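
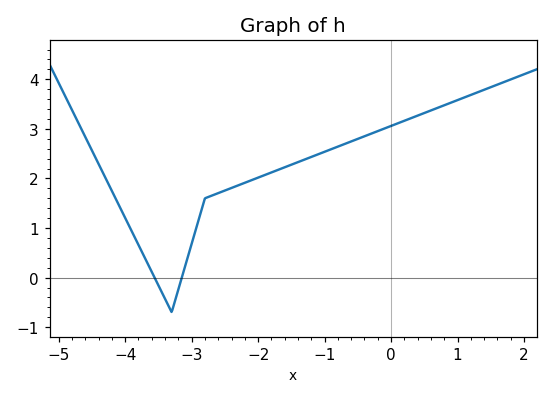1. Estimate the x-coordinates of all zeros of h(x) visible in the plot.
-3.56, -3.15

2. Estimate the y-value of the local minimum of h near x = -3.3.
-0.694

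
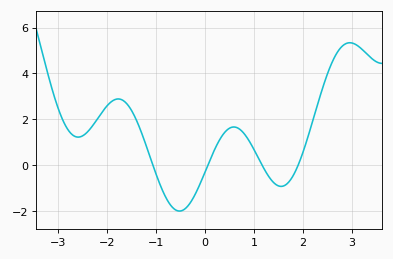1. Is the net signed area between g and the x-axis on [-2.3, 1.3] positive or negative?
positive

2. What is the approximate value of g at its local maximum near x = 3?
5.4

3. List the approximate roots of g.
-1.1, 0.1, 1.2, 1.9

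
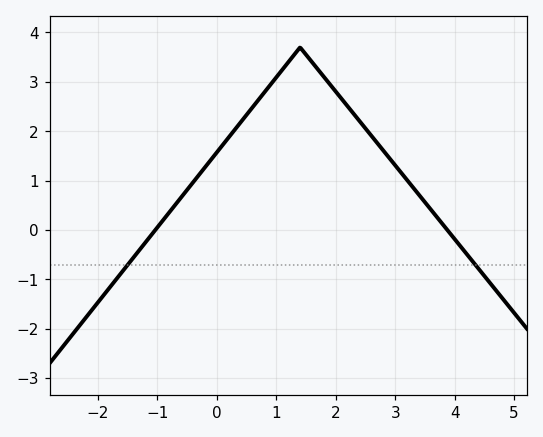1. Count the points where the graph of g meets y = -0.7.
2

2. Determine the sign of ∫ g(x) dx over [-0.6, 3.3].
positive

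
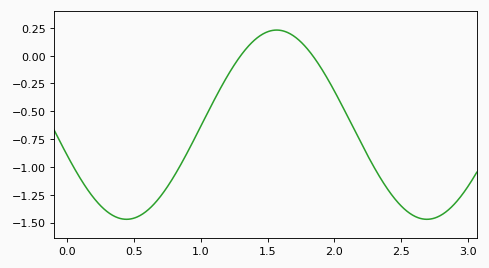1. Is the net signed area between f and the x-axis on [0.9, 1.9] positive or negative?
negative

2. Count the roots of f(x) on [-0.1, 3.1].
2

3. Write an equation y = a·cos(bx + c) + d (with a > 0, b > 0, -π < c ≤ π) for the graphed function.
y = 0.85cos(2.8x + 1.9) - 0.62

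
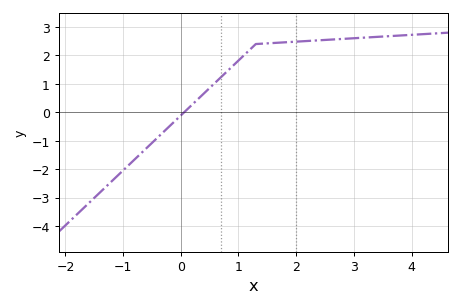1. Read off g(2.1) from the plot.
2.5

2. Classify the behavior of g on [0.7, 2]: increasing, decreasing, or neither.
increasing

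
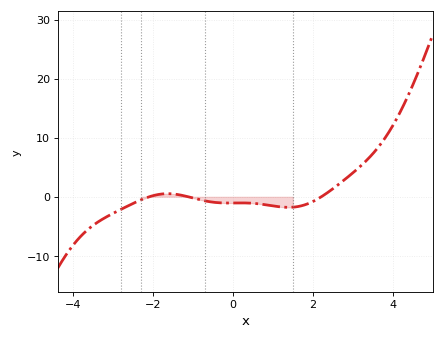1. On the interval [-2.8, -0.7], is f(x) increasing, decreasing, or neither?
neither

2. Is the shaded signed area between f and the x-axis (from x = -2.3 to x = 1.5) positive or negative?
negative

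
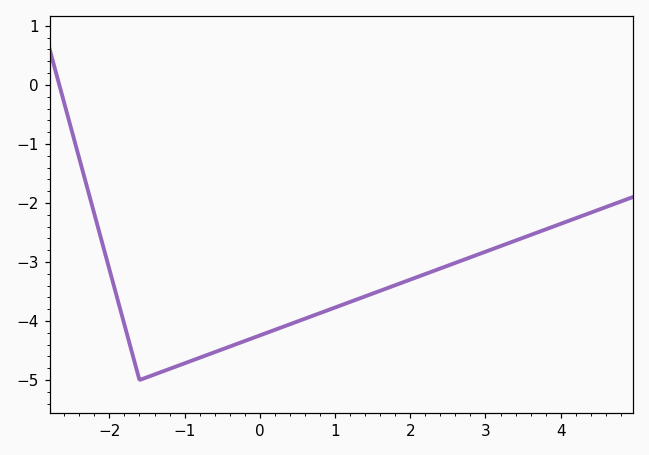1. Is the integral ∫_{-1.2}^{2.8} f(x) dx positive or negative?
negative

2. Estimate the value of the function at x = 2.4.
-3.1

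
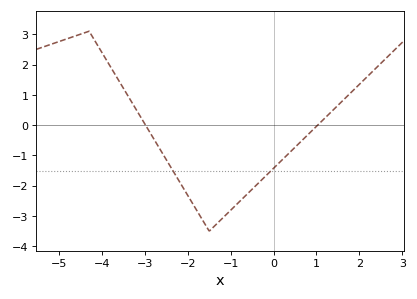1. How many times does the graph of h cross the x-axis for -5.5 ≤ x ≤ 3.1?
2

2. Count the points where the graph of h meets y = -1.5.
2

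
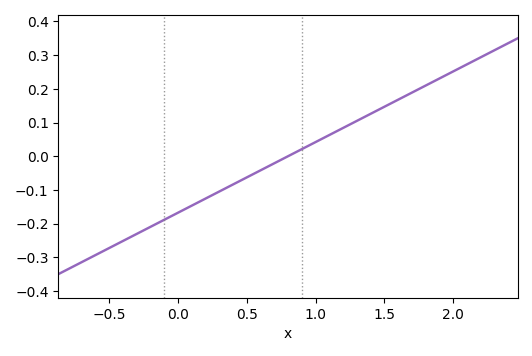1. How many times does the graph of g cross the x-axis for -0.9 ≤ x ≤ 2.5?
1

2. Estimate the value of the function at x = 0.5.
-0.06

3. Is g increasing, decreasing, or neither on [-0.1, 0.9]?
increasing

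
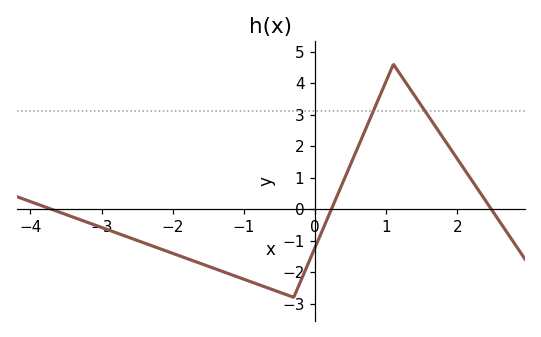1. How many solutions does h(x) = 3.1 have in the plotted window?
2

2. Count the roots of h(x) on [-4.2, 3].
3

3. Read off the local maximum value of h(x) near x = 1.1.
4.6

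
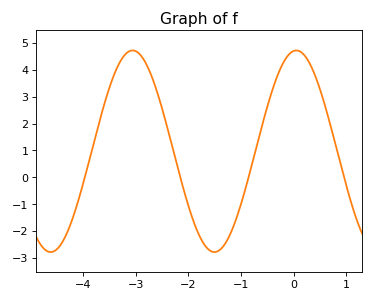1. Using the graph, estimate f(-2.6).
3.2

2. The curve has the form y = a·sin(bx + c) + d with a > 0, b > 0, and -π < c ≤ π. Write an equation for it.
y = 3.75sin(2x + 1.5) + 0.97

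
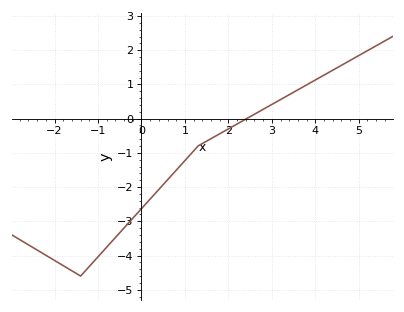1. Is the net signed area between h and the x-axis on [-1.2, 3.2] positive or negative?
negative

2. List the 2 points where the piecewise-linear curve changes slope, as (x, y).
(-1.4, -4.6); (1.3, -0.8)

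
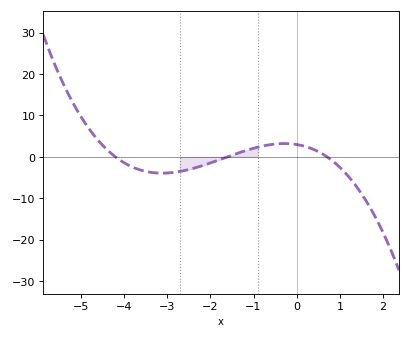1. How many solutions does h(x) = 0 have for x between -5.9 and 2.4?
3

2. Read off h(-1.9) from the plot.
-1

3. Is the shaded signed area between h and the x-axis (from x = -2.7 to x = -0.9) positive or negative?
negative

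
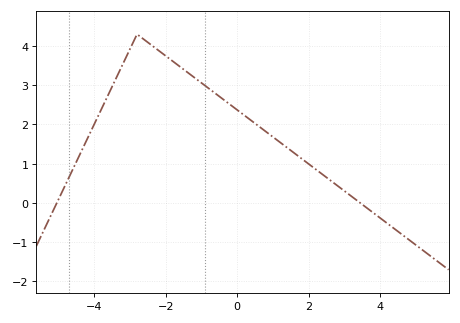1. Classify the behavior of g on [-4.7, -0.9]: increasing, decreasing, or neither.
neither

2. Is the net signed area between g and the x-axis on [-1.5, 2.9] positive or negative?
positive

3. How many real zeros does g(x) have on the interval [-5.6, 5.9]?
2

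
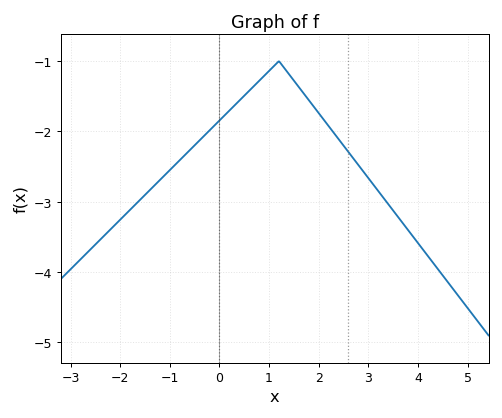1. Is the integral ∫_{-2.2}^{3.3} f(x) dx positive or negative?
negative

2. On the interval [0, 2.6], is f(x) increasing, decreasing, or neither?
neither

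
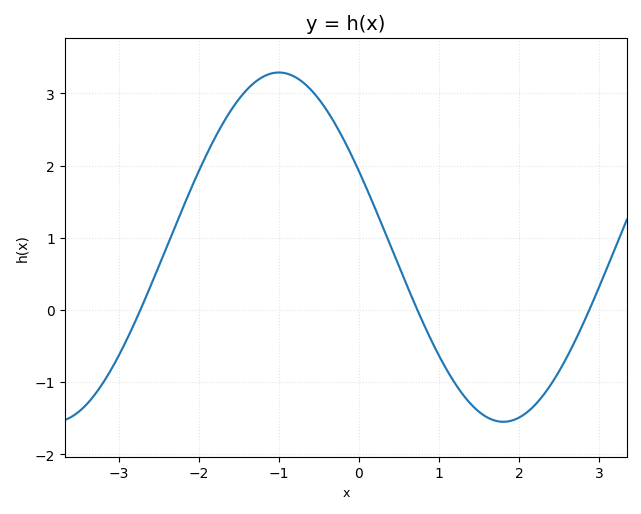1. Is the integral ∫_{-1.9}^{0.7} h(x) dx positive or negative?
positive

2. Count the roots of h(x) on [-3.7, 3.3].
3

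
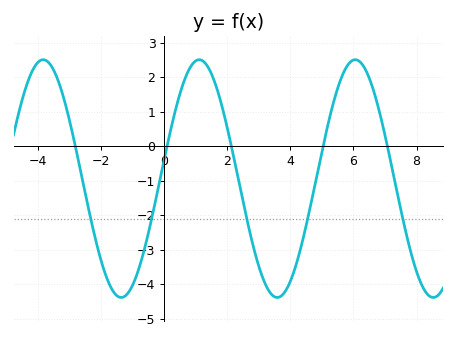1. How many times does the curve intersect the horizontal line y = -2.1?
5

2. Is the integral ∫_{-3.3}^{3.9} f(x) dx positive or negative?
negative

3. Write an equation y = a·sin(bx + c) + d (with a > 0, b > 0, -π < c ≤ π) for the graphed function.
y = 3.45sin(1.3x + 0.16) - 0.94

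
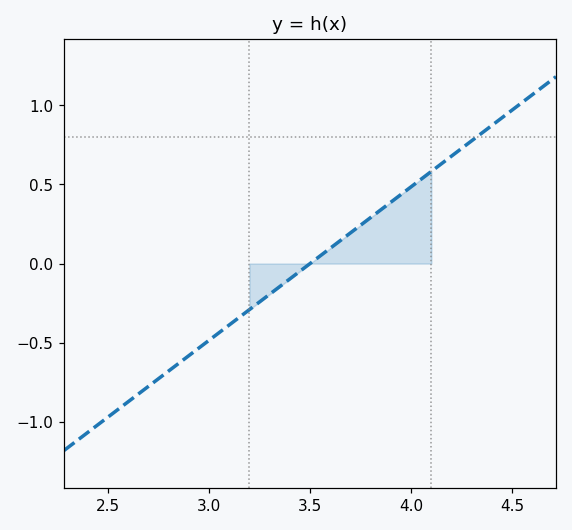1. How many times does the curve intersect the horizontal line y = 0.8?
1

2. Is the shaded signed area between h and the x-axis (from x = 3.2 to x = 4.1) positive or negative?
positive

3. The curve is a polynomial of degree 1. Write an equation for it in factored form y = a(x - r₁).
y = 0.97(x - 3.5)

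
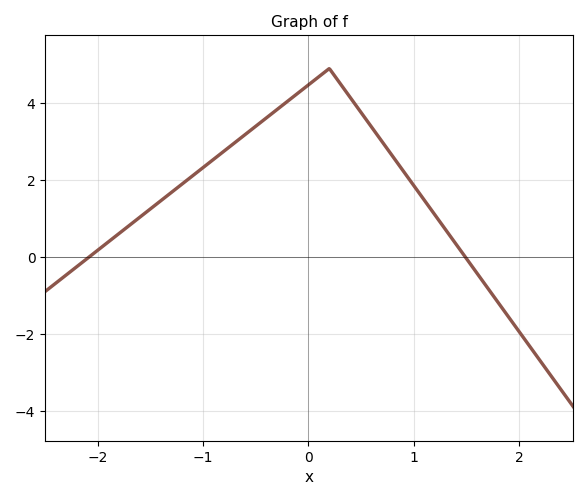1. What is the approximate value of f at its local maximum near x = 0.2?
4.8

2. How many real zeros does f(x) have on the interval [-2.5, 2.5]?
2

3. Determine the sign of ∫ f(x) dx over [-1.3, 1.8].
positive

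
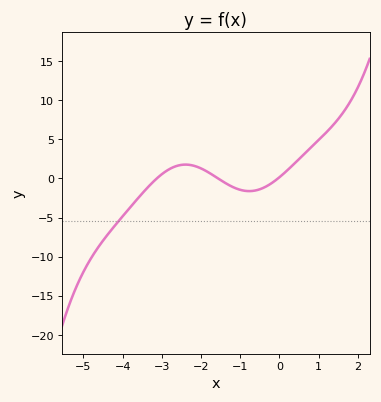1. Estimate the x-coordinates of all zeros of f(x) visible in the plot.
-3.13, -1.56, -0.036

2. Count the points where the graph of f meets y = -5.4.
1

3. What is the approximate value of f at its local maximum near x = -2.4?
1.77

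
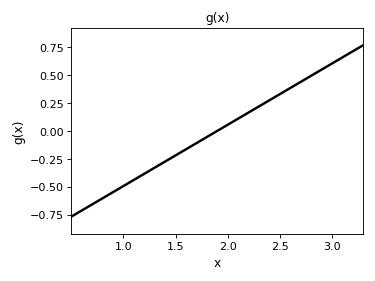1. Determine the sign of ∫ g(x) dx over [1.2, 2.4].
negative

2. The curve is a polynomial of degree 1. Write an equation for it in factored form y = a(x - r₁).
y = 0.55(x - 1.9)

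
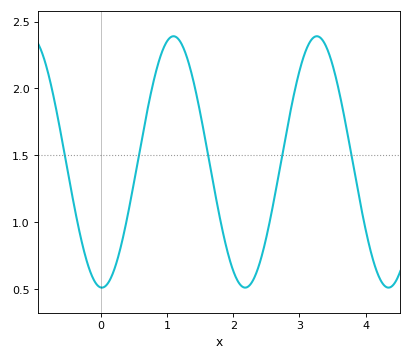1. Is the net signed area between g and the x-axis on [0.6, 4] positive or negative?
positive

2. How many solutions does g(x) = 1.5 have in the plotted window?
5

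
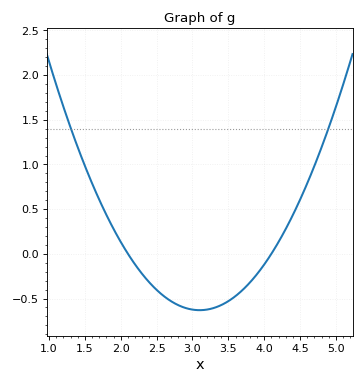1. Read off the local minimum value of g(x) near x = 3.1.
-0.63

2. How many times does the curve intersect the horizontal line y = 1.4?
2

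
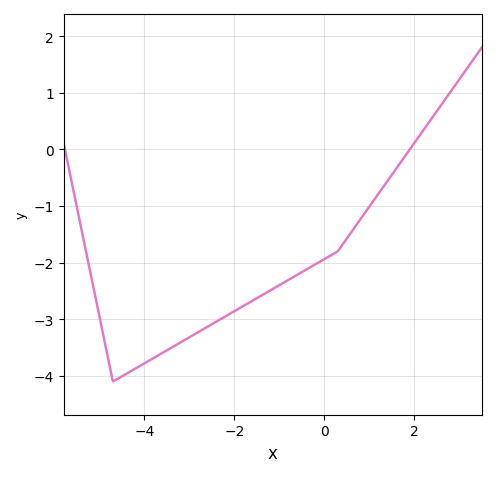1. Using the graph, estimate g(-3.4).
-3.5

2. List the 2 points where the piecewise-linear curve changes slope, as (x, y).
(-4.7, -4.1); (0.3, -1.8)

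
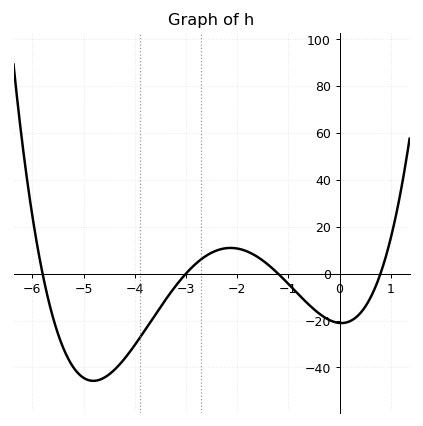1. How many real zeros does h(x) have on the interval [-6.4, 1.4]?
4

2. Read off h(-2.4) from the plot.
10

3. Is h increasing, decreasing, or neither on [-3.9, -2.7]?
increasing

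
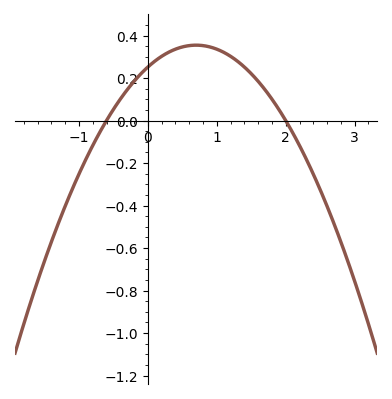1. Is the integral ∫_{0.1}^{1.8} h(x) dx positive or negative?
positive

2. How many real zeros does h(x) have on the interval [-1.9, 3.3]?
2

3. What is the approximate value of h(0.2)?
0.3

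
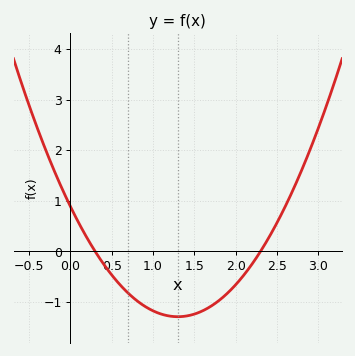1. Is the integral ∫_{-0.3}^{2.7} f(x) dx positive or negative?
negative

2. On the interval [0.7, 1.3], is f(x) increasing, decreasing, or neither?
decreasing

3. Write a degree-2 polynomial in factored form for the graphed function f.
y = 1.29(x - 0.3)(x - 2.3)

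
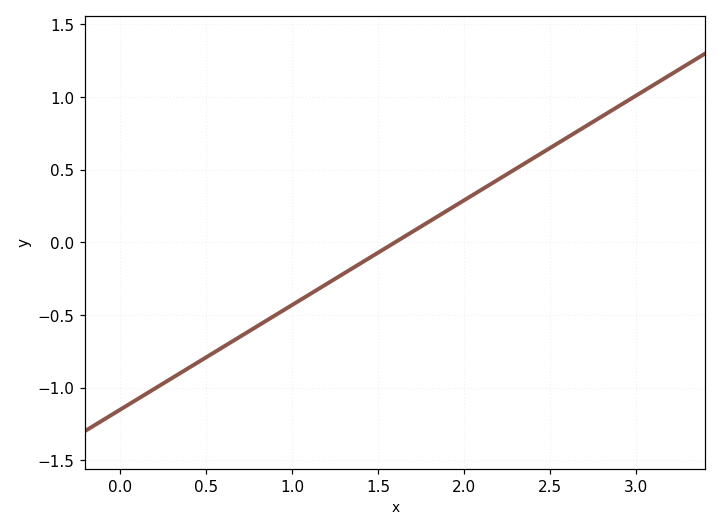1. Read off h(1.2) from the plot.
-0.288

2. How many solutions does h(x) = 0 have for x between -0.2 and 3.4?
1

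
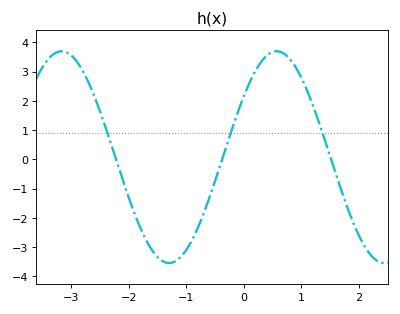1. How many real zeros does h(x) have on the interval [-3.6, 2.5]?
3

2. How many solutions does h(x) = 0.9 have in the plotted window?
3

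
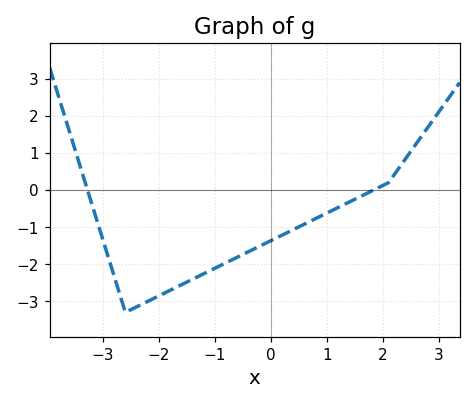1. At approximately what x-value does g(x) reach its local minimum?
-2.6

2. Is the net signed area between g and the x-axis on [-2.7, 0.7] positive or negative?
negative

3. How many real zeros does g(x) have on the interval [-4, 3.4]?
2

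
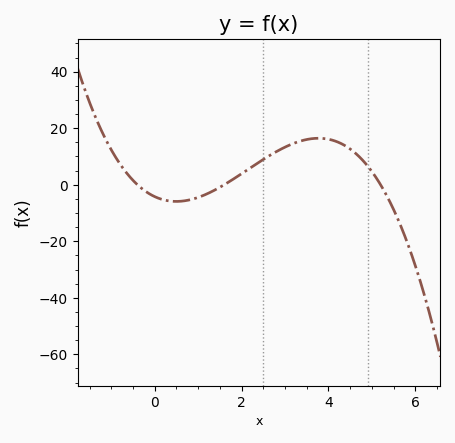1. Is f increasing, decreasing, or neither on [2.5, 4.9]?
neither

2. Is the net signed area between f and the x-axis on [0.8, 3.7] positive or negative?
positive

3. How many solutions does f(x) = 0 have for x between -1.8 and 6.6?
3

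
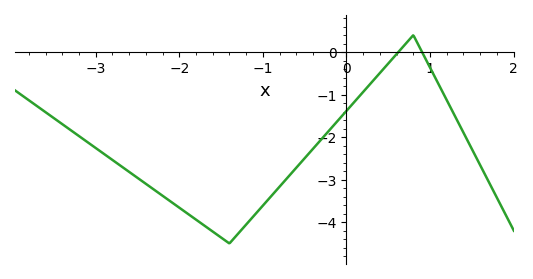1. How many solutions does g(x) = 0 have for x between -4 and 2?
2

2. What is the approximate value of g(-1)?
-3.61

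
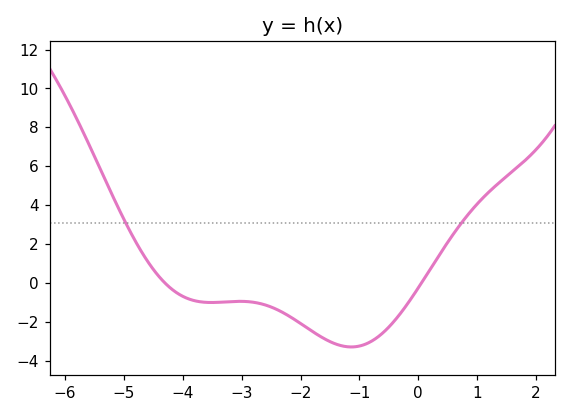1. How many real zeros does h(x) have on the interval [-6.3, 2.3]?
2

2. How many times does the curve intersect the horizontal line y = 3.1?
2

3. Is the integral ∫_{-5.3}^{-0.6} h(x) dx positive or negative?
negative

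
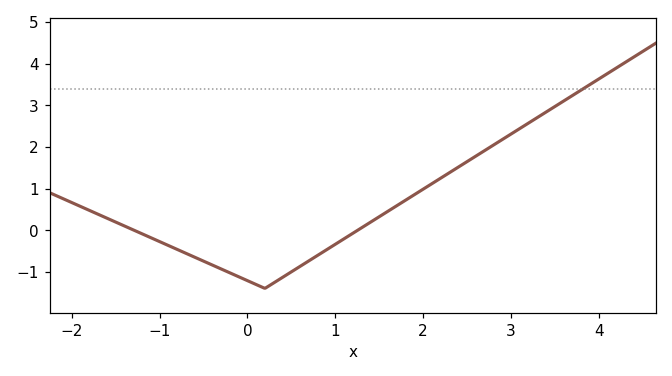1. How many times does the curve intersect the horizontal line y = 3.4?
1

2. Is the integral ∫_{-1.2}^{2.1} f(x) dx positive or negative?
negative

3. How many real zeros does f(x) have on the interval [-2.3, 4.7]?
2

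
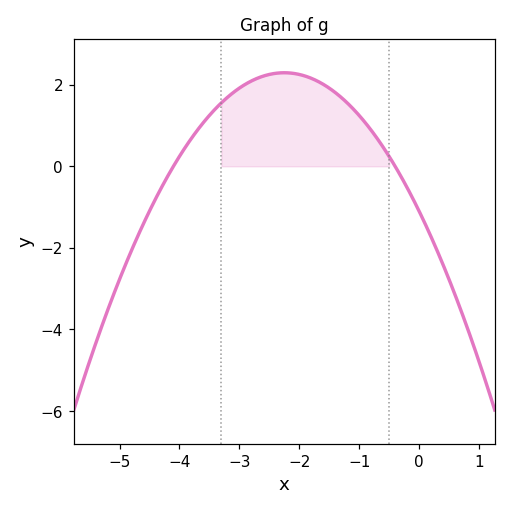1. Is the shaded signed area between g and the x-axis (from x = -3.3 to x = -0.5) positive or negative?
positive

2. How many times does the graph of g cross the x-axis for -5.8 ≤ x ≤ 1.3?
2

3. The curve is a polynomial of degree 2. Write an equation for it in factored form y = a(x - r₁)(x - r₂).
y = -0.67(x + 4.1)(x + 0.4)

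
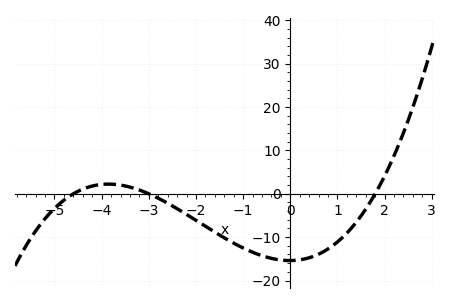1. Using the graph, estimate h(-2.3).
-4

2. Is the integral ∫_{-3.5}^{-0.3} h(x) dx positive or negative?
negative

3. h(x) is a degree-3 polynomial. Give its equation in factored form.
y = 0.62(x + 4.6)(x + 3)(x - 1.8)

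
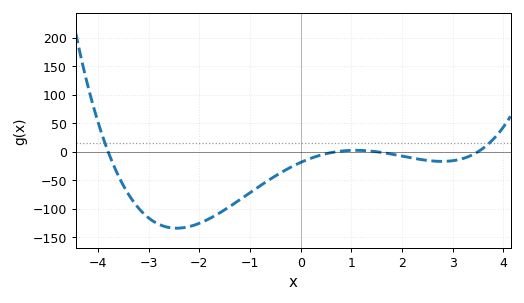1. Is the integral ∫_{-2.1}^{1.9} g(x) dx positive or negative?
negative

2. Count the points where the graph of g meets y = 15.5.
2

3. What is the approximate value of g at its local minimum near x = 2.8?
-16.9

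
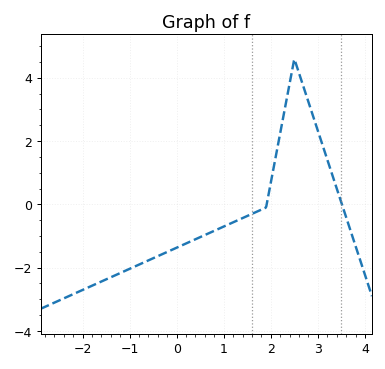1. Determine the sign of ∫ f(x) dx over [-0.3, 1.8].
negative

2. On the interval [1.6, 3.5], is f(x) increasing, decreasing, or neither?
neither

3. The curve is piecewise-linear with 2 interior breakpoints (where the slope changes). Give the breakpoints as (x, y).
(1.9, -0.1); (2.5, 4.6)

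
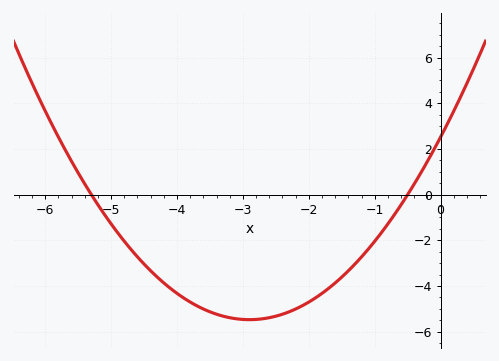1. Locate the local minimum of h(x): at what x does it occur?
-2.9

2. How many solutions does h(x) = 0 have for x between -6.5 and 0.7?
2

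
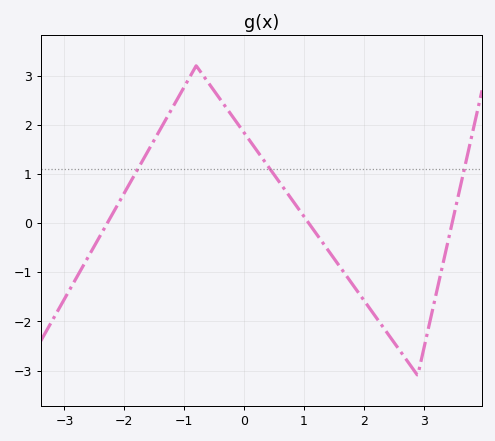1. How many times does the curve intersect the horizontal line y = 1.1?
3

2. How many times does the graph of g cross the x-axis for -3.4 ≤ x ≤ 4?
3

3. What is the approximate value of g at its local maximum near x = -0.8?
3.2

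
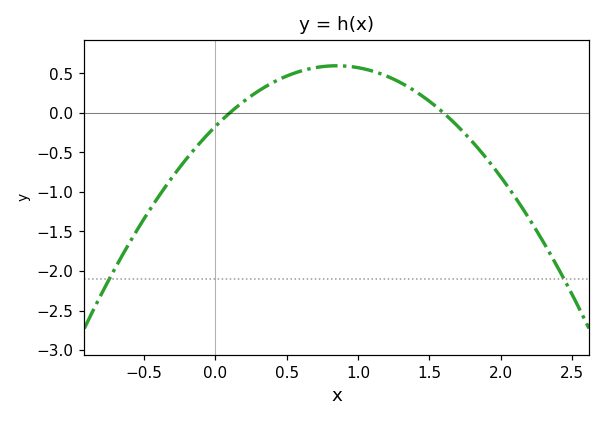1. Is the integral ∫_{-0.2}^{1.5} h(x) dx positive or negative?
positive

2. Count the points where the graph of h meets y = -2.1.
2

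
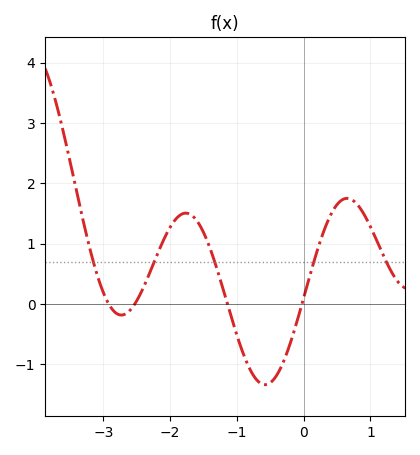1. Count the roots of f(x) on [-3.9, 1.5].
4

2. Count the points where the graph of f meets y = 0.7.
5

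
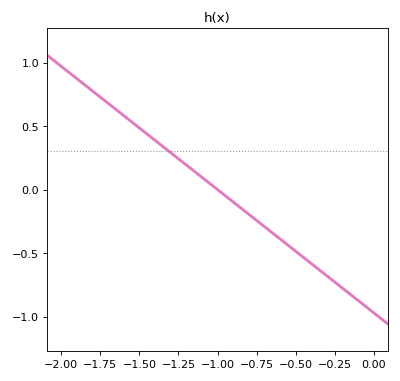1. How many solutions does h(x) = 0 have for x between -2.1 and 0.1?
1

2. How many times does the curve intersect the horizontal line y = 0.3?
1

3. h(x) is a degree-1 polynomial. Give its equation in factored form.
y = -0.97(x + 1)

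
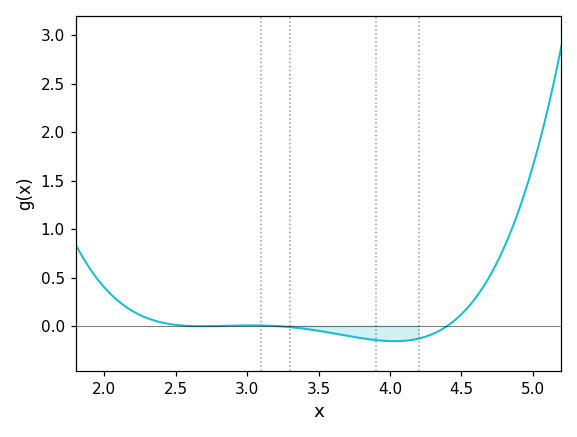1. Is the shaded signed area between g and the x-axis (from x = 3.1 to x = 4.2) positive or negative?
negative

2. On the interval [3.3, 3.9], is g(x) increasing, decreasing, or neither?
decreasing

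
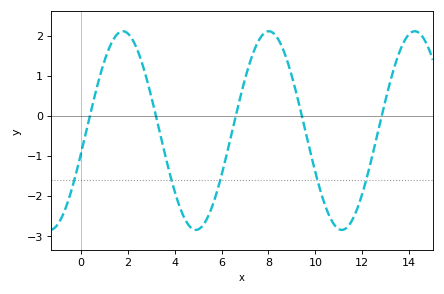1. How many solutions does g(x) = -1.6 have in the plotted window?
5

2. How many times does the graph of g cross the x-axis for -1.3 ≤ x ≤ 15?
5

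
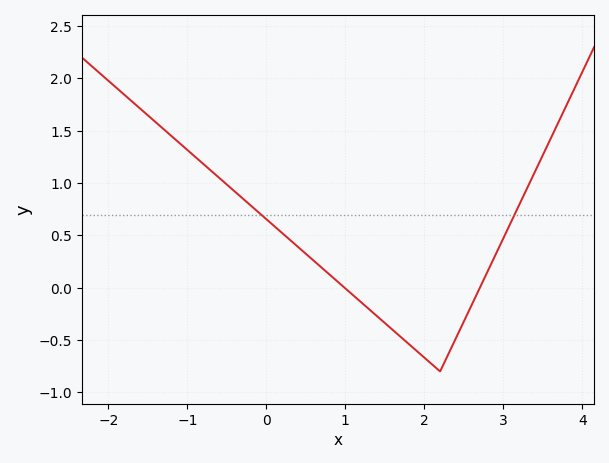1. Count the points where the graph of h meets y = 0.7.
2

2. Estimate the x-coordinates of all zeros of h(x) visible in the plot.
1, 2.7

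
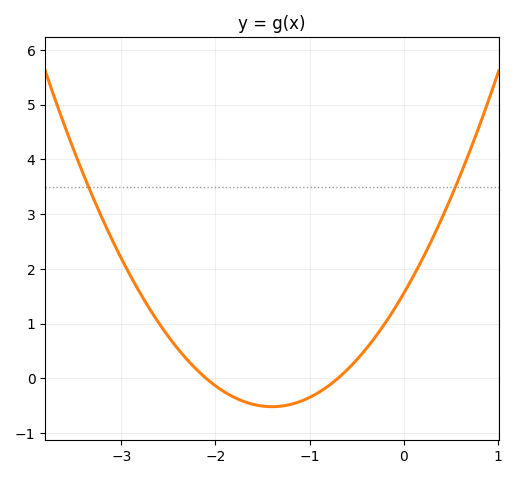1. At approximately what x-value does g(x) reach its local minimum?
-1.4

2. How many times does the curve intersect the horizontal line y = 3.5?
2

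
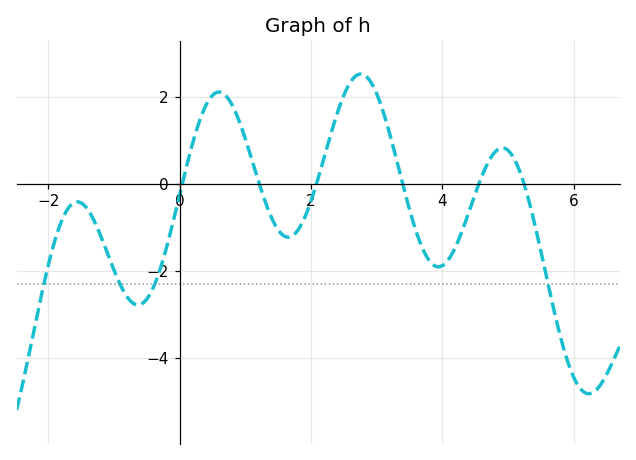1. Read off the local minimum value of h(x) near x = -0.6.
-2.78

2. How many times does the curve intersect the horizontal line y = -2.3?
4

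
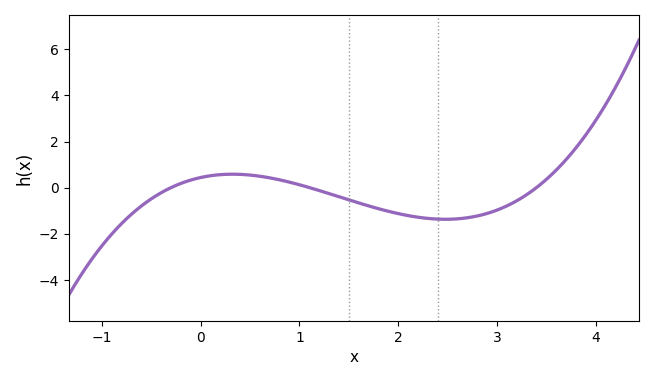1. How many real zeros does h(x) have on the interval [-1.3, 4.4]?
3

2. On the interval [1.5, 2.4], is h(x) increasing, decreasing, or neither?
decreasing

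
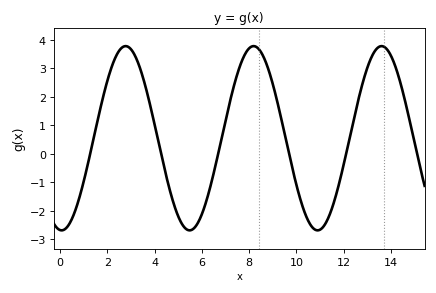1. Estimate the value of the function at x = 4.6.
-1.2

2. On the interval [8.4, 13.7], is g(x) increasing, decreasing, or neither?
neither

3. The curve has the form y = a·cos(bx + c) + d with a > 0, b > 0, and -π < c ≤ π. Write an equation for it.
y = 3.23cos(1.2x + 3.1) + 0.54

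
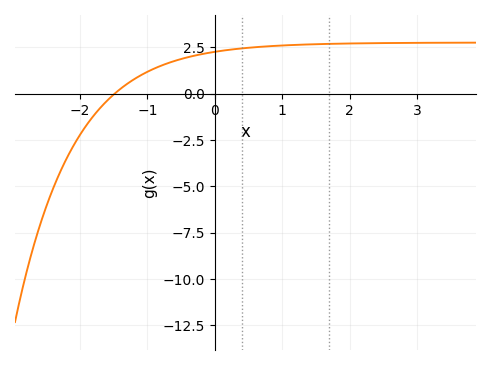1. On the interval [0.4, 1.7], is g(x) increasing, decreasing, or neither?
increasing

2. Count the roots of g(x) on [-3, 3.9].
1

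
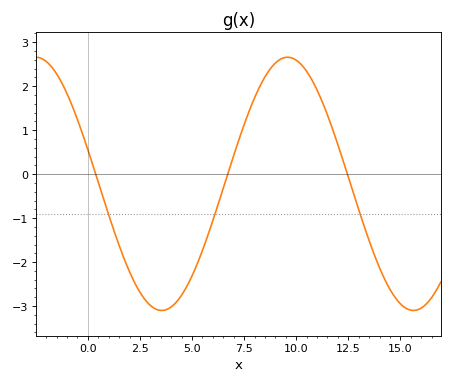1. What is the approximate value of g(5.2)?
-2.1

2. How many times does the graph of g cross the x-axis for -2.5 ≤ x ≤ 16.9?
3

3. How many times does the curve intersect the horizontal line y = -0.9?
3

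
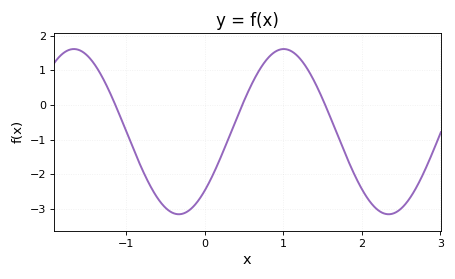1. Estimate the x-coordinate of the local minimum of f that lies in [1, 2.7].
2.34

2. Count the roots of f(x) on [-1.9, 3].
3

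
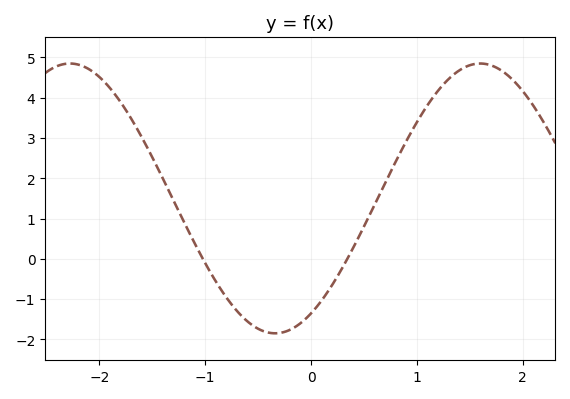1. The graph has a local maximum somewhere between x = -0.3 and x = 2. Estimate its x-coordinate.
1.6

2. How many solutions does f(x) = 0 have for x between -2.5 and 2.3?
2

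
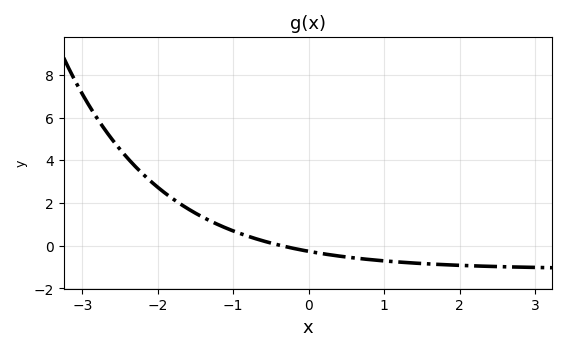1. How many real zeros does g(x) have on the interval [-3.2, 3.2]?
1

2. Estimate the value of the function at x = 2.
-1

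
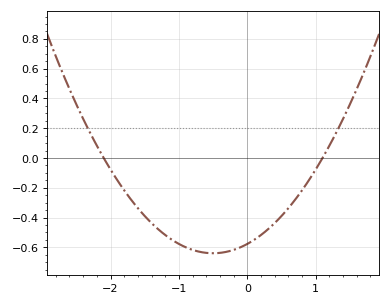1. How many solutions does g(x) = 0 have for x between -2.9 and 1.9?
2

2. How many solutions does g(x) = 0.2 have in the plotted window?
2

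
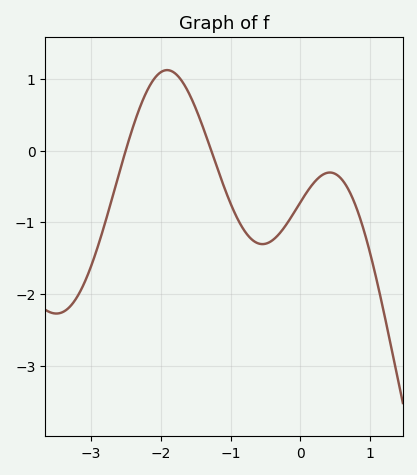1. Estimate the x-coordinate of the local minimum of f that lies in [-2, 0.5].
-0.5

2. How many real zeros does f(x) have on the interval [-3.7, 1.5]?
2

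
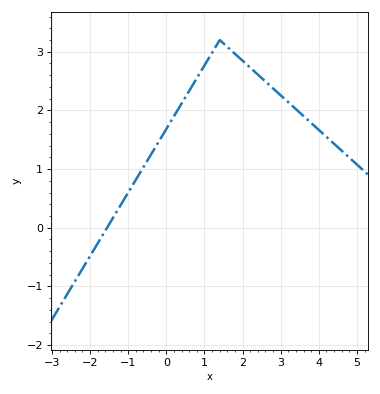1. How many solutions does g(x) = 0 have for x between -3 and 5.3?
1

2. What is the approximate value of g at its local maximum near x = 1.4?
3.2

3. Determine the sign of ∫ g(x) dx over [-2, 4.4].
positive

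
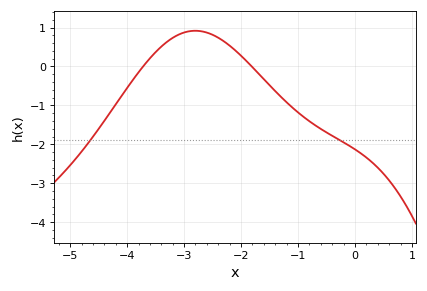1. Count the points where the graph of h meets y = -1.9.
2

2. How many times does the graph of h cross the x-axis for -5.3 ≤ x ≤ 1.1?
2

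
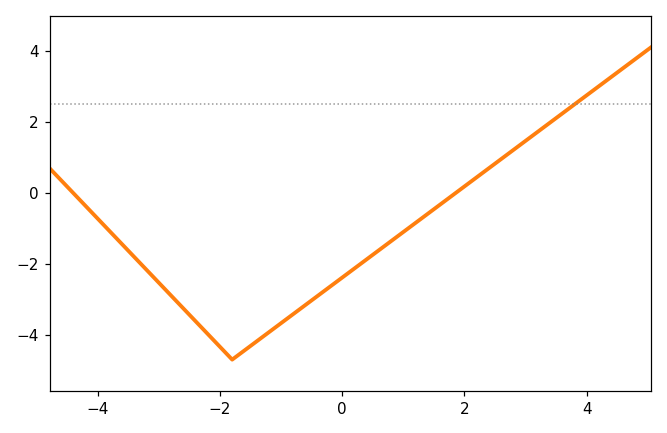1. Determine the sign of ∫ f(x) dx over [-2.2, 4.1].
negative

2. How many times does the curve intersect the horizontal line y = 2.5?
1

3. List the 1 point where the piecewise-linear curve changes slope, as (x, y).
(-1.8, -4.7)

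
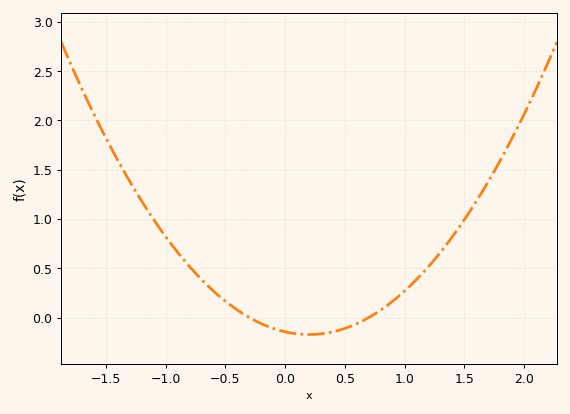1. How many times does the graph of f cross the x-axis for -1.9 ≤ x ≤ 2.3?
2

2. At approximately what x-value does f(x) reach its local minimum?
0.2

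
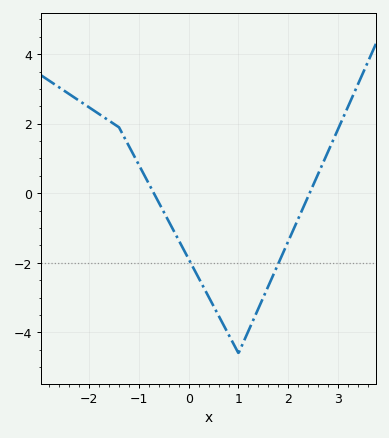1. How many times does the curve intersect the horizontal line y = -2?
2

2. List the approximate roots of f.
-0.698, 2.43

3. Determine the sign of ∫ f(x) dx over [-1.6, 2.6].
negative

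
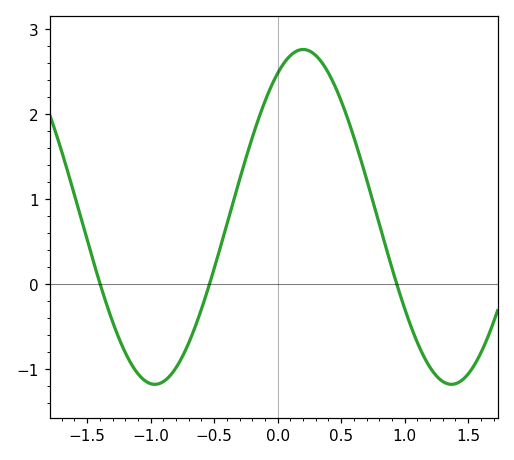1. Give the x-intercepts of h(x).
-1.4, -0.55, 0.95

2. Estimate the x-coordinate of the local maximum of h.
0.2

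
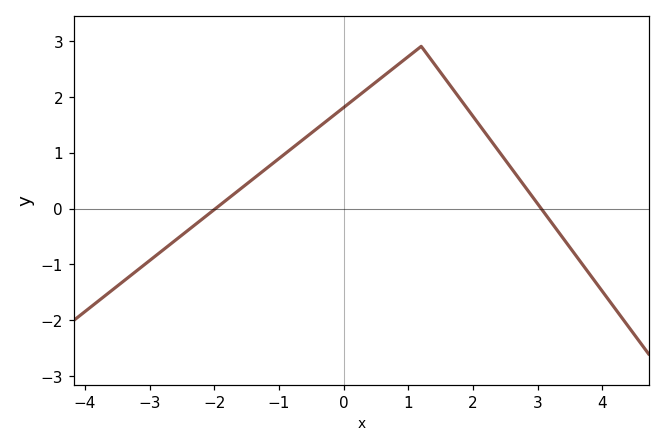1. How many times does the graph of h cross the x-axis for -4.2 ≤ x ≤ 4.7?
2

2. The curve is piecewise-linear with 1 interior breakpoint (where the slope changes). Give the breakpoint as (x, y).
(1.2, 2.9)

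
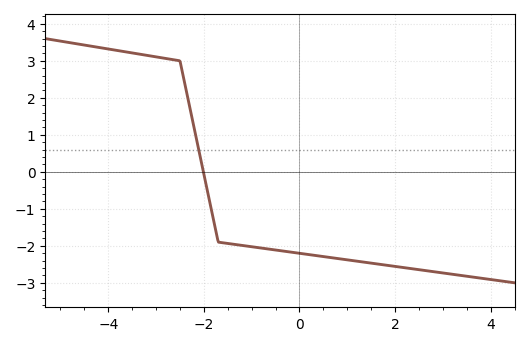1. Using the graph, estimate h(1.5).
-2.5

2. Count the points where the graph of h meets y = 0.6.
1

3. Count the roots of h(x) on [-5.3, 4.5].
1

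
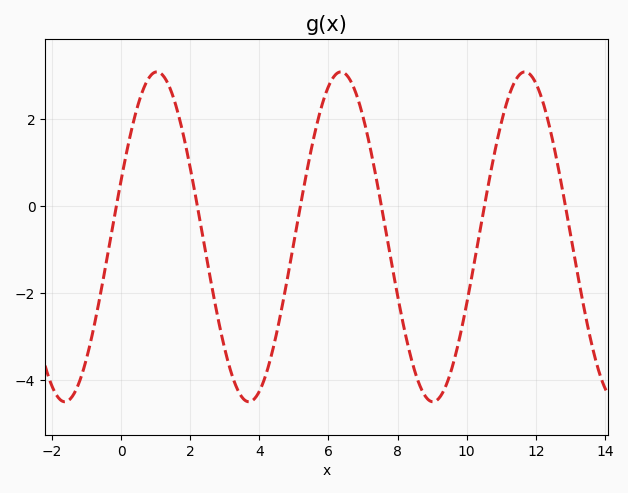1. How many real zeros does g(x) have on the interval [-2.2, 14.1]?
6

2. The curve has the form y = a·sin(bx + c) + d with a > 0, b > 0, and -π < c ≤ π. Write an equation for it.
y = 3.79sin(1.18x + 0.35) - 0.7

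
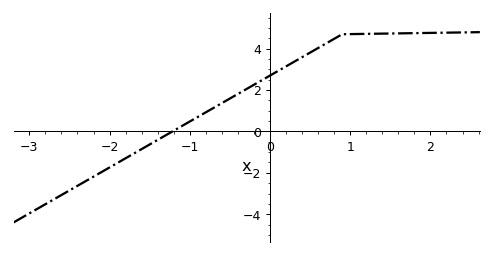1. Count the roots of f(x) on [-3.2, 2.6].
1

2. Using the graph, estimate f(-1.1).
0.258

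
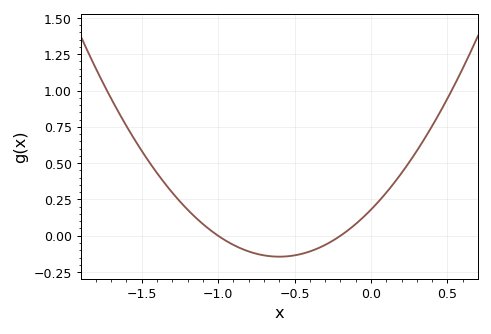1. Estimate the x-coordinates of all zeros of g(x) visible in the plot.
-1, -0.2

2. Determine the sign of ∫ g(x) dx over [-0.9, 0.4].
positive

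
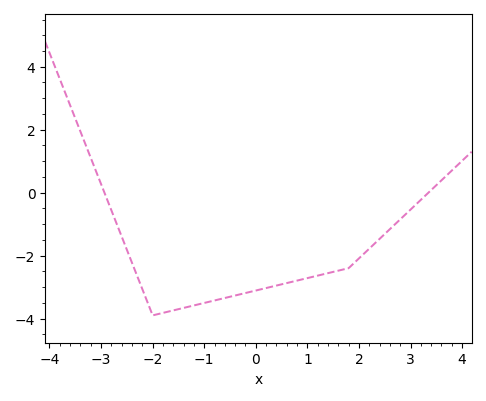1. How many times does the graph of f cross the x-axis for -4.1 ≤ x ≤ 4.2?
2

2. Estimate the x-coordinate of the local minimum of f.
-2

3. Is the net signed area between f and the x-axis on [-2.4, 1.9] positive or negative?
negative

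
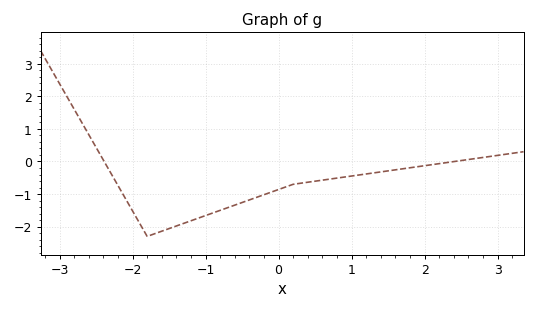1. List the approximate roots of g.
-2.4, 2.4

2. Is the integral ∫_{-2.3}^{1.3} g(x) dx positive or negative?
negative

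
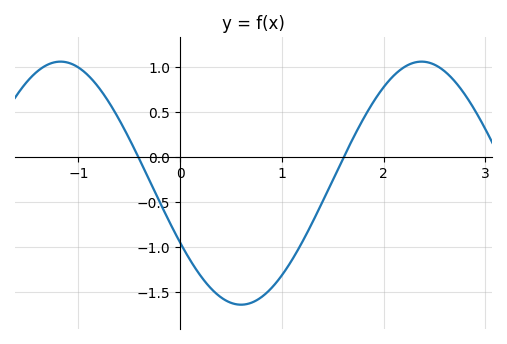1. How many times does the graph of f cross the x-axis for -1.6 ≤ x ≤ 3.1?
2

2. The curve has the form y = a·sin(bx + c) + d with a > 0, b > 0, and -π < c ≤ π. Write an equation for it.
y = 1.35sin(1.77x - 2.63) - 0.29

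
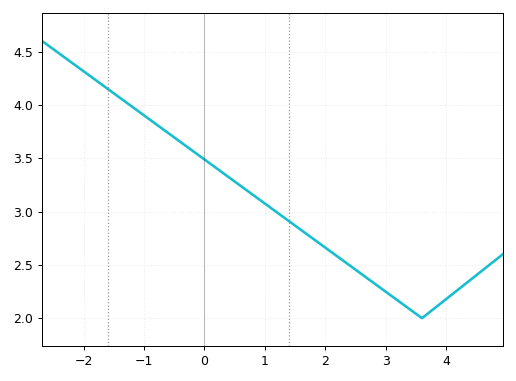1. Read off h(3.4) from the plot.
2.1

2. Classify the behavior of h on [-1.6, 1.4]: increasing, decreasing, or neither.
decreasing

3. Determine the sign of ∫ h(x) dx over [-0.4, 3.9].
positive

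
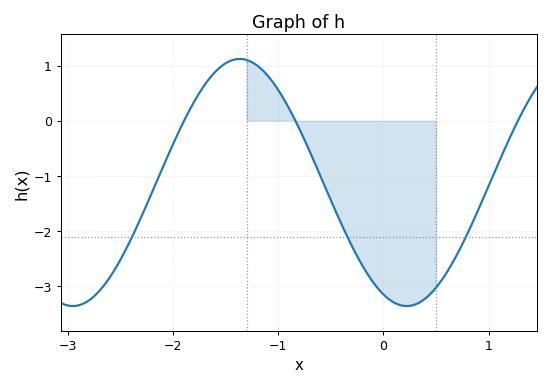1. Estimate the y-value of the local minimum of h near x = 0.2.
-3.4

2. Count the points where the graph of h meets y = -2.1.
3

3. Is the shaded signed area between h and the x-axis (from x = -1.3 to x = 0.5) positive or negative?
negative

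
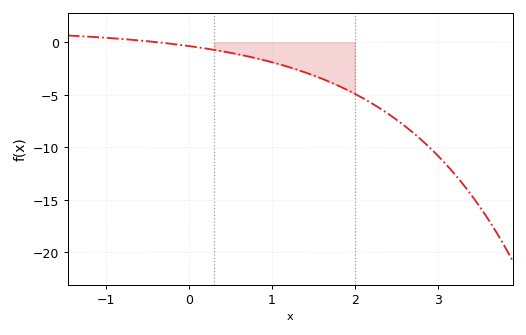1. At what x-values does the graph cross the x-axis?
-0.378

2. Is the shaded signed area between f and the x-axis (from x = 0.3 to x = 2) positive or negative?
negative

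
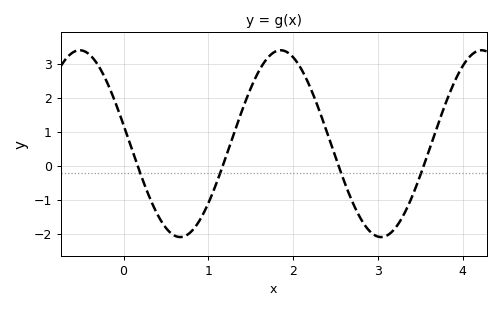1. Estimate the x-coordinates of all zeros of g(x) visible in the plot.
0.166, 1.17, 2.54, 3.54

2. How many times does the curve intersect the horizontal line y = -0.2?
4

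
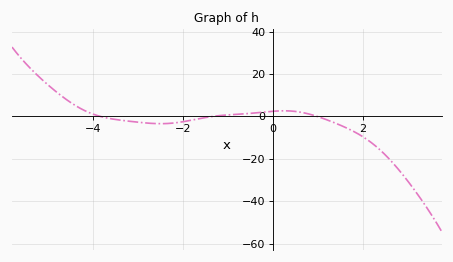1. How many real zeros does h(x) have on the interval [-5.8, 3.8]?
3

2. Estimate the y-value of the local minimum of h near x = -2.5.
-3.44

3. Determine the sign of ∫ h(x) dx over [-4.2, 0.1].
negative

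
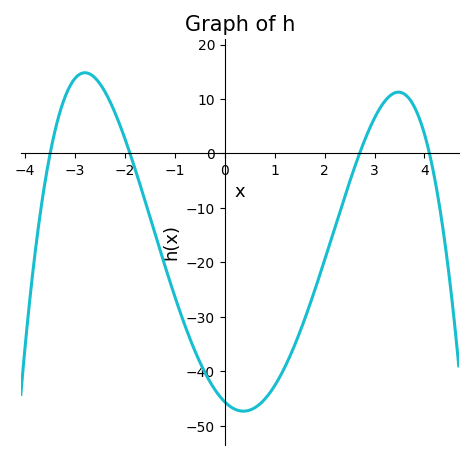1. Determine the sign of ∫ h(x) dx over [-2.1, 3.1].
negative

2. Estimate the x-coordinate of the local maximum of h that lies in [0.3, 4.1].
3.48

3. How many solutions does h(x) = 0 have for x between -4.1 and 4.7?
4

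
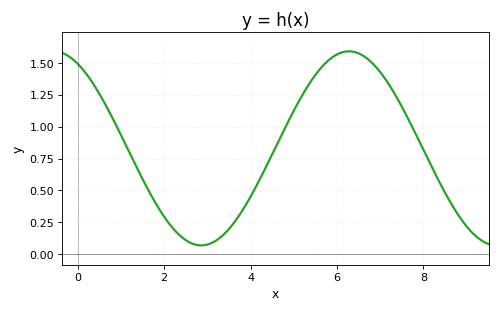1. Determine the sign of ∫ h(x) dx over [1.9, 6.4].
positive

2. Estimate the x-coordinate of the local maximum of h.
6.2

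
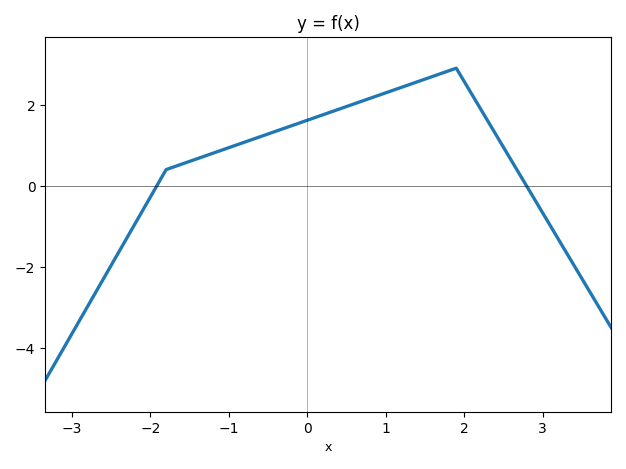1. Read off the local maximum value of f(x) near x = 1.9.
2.8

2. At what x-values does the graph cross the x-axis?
-1.9, 2.8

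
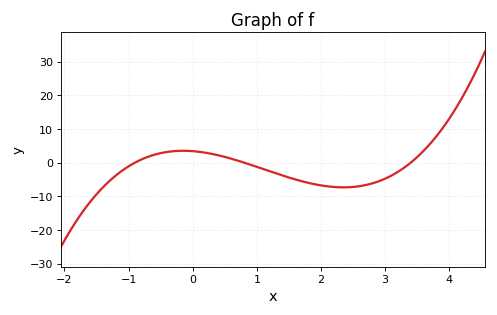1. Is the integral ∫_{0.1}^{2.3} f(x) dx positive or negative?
negative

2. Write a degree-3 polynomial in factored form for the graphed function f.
y = 1.39(x + 0.9)(x - 0.8)(x - 3.4)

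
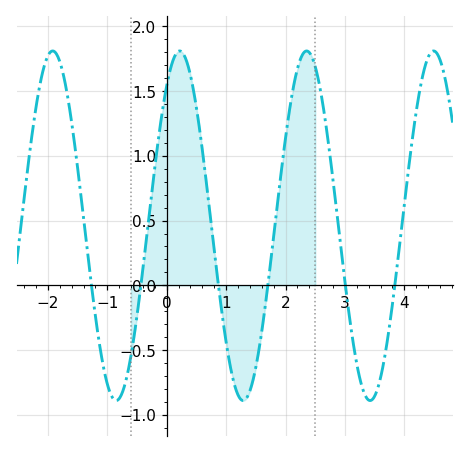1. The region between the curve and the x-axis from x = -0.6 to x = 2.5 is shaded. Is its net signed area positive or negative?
positive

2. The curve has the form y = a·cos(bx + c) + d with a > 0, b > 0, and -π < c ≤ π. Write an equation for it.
y = 1.35cos(2.9x - 0.64) + 0.46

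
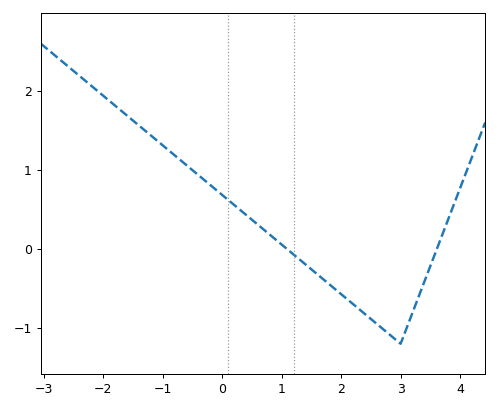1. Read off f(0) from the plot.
0.684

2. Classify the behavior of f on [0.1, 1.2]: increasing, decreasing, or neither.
decreasing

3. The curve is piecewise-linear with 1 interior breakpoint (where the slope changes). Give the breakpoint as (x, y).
(3, -1.2)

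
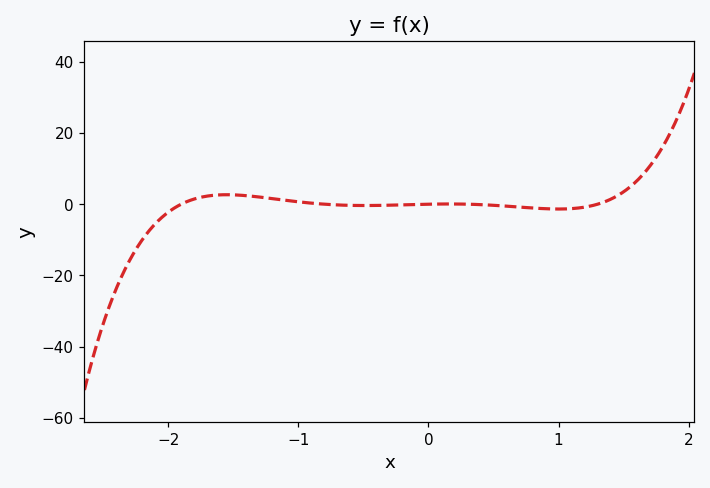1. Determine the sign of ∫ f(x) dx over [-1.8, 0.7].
positive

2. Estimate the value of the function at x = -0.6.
0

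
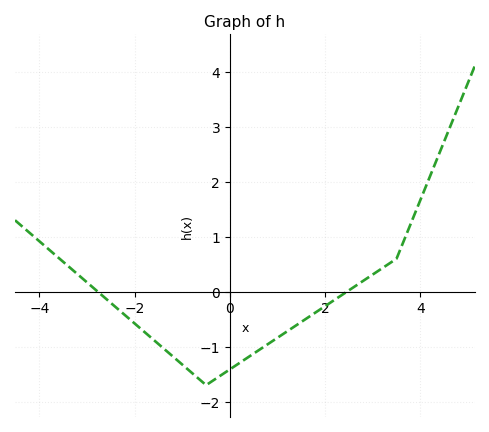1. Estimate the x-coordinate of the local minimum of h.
-0.498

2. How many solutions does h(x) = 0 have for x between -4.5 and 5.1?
2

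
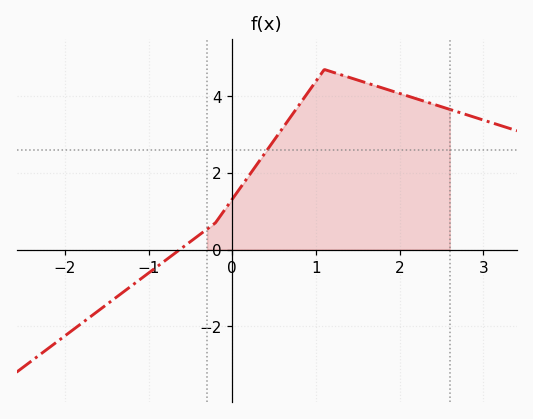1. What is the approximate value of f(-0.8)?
-0.284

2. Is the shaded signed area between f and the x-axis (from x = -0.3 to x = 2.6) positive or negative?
positive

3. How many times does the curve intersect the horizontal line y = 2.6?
1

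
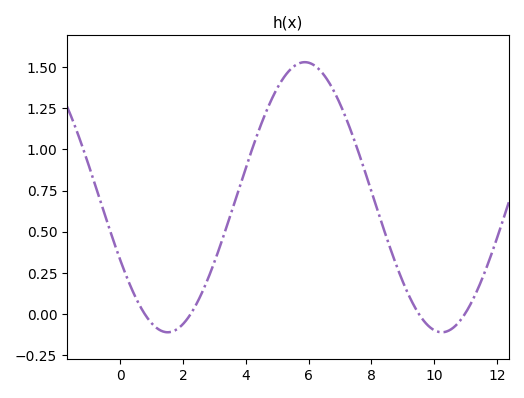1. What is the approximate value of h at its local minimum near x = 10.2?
-0.11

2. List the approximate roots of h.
0.786, 2.24, 9.51, 11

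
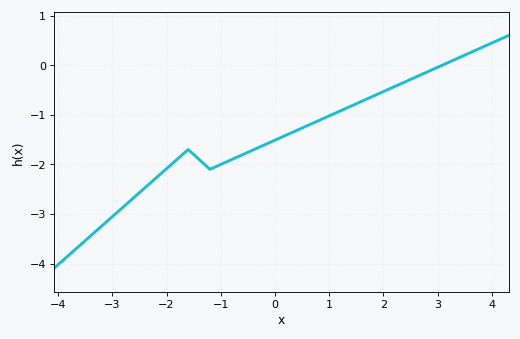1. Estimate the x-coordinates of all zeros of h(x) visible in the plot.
3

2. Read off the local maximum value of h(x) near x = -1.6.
-1.7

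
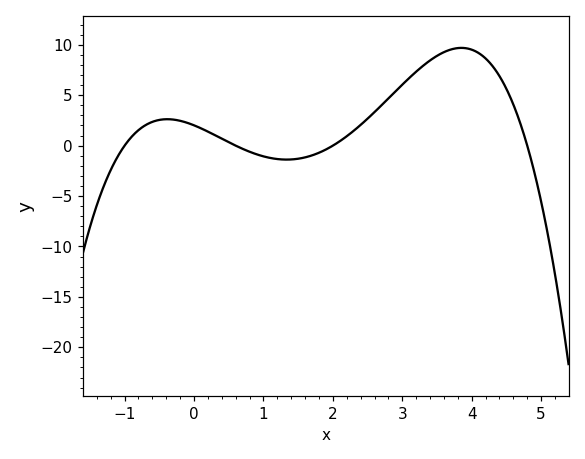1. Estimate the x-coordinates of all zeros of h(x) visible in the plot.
-1, 0.6, 2, 4.8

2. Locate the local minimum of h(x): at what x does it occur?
1.33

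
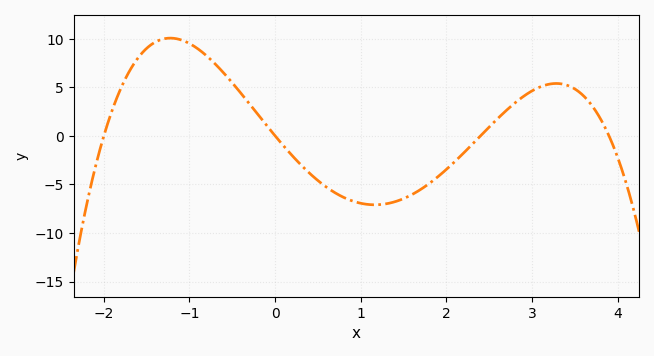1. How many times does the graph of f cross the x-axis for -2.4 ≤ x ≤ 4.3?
4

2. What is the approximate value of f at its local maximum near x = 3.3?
5.5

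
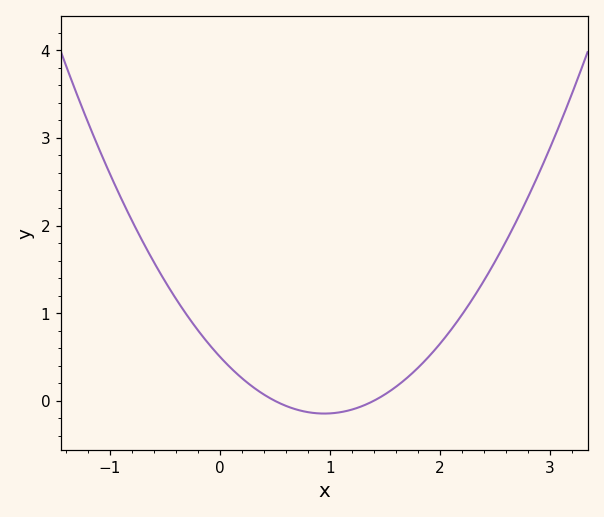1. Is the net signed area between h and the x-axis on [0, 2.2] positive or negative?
positive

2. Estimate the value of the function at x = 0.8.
-0.13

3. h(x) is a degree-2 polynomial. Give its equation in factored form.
y = 0.72(x - 0.5)(x - 1.4)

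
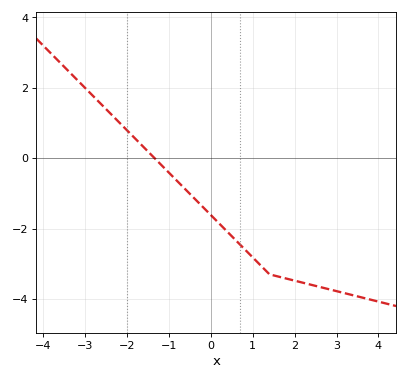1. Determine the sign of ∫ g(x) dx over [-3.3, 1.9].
negative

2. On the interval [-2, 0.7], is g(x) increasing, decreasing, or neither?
decreasing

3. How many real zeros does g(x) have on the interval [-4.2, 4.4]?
1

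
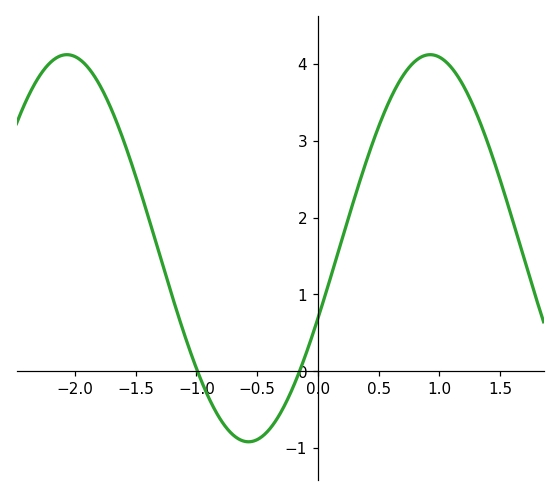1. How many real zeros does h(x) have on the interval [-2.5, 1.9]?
2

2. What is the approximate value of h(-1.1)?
0.5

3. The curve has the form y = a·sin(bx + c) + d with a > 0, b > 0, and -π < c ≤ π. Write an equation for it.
y = 2.52sin(2.1x - 0.37) + 1.6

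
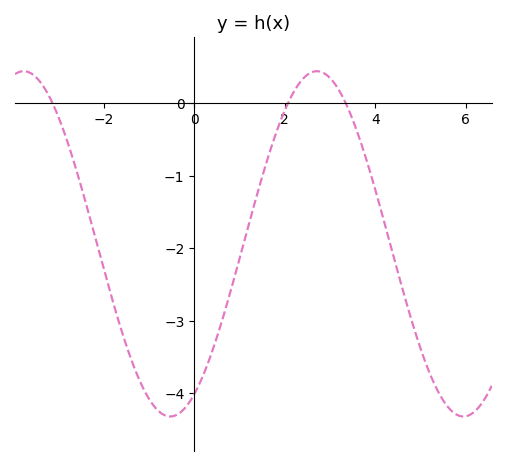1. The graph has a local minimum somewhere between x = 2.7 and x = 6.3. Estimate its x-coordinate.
6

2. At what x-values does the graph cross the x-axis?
-3.2, 2, 3.4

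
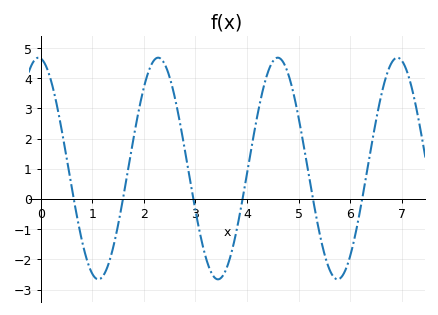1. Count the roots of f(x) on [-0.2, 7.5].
6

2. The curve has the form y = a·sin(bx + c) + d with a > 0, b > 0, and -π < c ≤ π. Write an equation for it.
y = 3.67sin(2.71x + 1.68) + 1.01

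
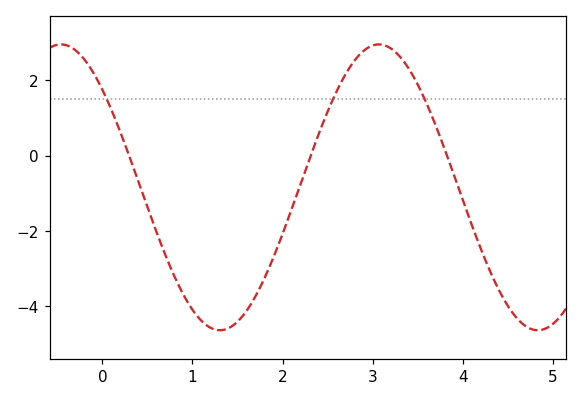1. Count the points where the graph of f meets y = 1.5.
3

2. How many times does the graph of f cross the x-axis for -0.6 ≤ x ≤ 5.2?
3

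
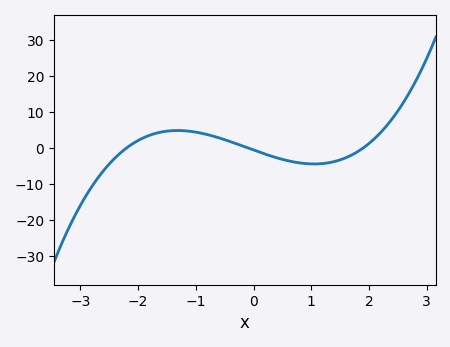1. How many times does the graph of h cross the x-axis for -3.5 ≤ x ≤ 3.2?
3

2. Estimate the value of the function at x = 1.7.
-2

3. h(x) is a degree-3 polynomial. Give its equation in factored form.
y = 1.4(x + 2.2)(x + 0.1)(x - 1.9)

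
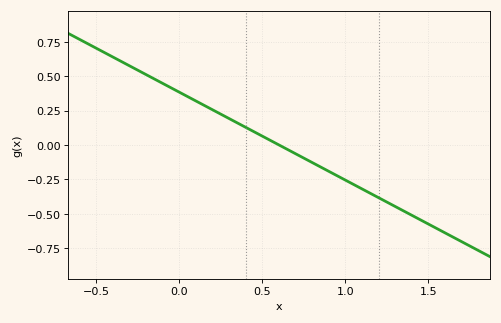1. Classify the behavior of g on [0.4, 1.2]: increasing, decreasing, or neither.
decreasing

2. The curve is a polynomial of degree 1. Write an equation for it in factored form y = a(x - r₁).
y = -0.64(x - 0.6)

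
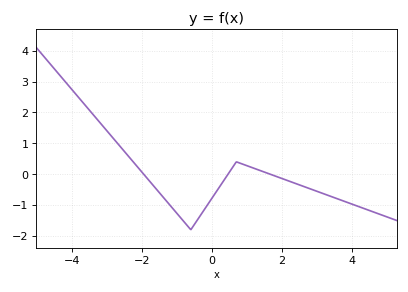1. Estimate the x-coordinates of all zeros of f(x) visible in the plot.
-2, 0.4, 1.6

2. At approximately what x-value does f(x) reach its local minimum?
-0.6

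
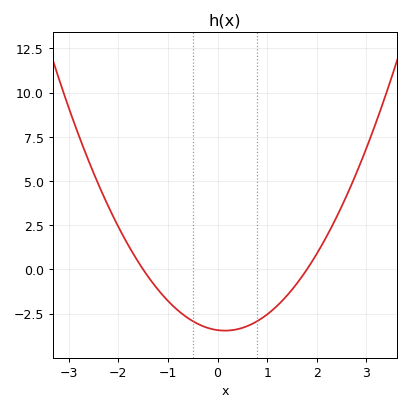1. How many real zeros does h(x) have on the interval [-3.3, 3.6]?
2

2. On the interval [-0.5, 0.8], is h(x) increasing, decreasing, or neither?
neither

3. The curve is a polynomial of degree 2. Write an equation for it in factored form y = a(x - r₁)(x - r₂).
y = 1.27(x + 1.5)(x - 1.8)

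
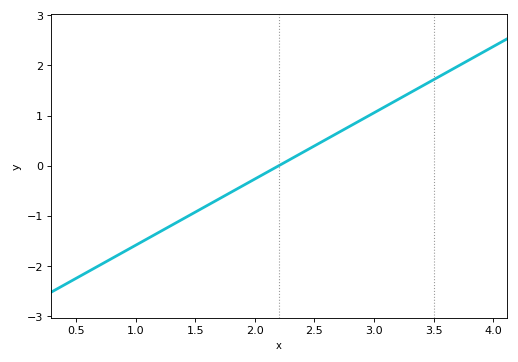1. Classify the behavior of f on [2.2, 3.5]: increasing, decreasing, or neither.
increasing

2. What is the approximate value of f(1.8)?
-0.5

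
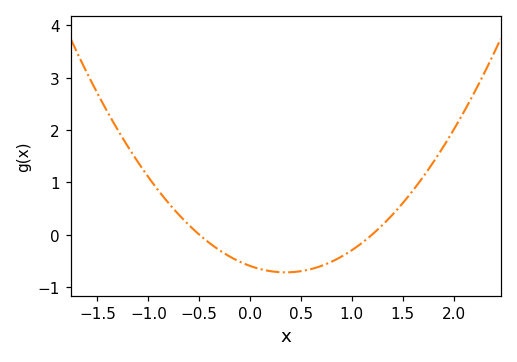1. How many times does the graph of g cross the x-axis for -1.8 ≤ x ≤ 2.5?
2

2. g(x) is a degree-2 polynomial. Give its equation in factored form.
y = 1(x + 0.5)(x - 1.2)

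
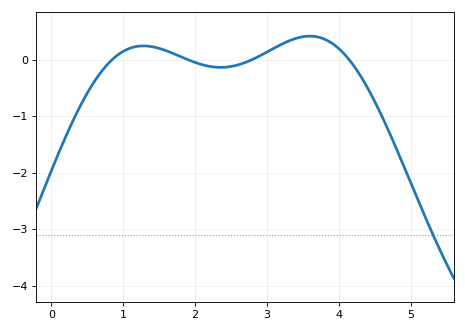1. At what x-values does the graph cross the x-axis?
0.844, 1.9, 2.79, 4.14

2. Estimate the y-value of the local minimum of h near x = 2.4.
-0.134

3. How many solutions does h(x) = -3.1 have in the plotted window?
1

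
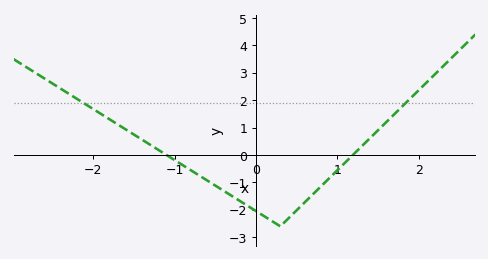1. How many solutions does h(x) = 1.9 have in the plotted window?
2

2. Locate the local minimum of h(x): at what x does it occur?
0.299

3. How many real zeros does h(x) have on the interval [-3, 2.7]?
2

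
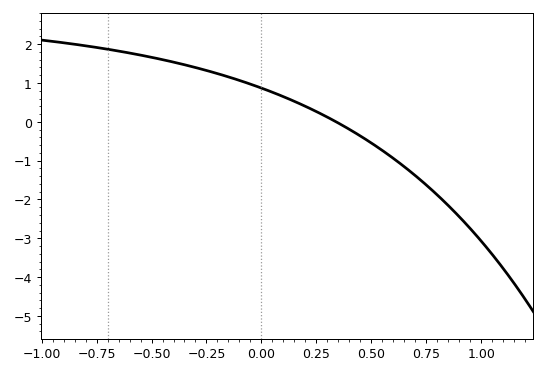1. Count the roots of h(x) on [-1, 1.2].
1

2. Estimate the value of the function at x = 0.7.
-1.4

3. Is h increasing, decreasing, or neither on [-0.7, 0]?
decreasing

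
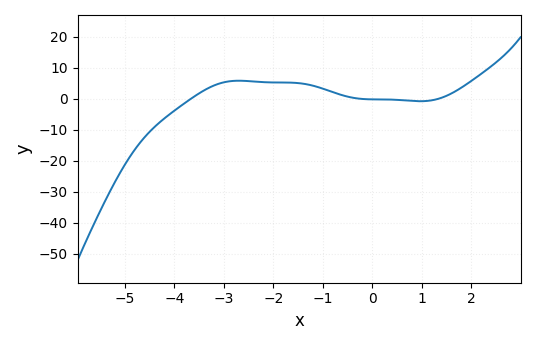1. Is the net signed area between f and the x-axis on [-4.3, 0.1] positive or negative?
positive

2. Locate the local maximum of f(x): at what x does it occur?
-2.6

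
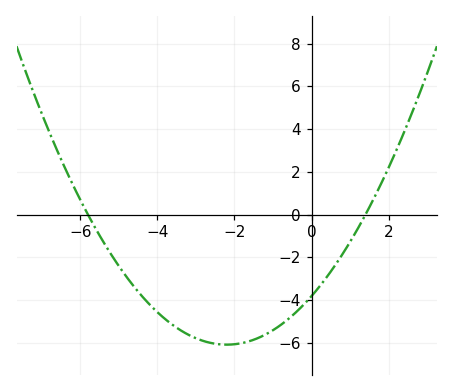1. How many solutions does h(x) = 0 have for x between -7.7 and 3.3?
2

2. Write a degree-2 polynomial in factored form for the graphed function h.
y = 0.47(x + 5.8)(x - 1.4)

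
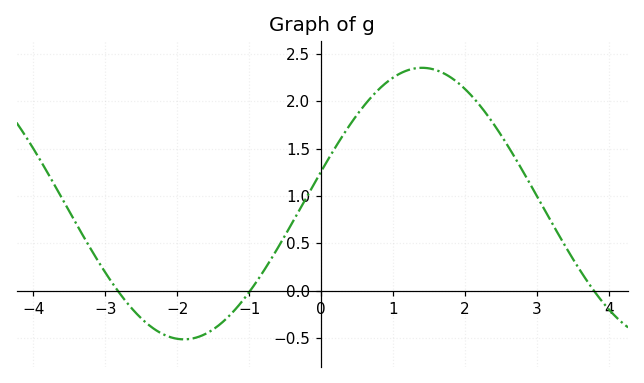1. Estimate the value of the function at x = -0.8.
0.208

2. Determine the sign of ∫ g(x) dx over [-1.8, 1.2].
positive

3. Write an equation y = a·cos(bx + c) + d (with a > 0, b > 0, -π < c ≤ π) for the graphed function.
y = 1.43cos(0.95x - 1.33) + 0.92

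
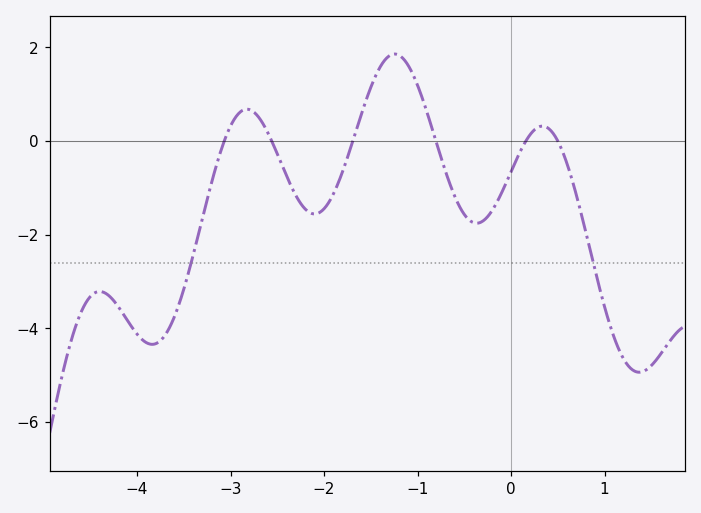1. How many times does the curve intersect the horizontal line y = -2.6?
2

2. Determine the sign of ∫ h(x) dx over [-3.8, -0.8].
negative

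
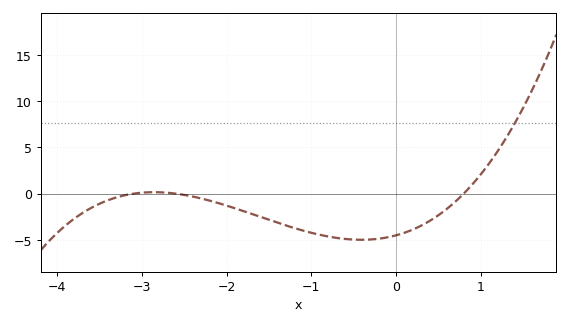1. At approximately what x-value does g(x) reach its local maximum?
-2.86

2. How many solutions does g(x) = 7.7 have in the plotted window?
1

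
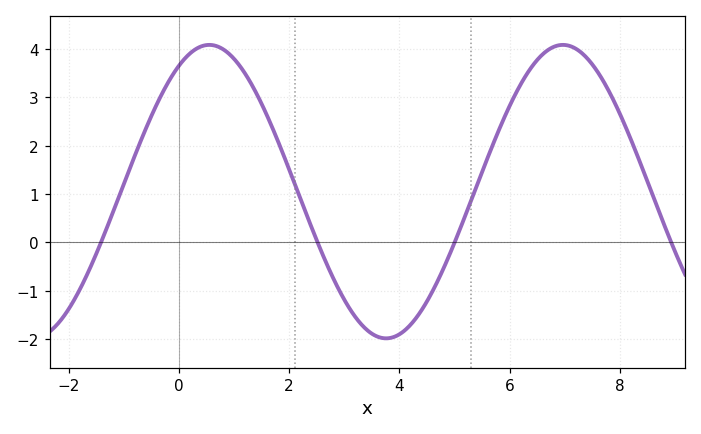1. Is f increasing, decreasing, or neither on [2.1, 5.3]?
neither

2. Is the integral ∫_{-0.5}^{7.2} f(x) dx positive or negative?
positive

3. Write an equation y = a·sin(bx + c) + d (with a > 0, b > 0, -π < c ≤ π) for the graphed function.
y = 3.03sin(0.98x + 1) + 1.05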